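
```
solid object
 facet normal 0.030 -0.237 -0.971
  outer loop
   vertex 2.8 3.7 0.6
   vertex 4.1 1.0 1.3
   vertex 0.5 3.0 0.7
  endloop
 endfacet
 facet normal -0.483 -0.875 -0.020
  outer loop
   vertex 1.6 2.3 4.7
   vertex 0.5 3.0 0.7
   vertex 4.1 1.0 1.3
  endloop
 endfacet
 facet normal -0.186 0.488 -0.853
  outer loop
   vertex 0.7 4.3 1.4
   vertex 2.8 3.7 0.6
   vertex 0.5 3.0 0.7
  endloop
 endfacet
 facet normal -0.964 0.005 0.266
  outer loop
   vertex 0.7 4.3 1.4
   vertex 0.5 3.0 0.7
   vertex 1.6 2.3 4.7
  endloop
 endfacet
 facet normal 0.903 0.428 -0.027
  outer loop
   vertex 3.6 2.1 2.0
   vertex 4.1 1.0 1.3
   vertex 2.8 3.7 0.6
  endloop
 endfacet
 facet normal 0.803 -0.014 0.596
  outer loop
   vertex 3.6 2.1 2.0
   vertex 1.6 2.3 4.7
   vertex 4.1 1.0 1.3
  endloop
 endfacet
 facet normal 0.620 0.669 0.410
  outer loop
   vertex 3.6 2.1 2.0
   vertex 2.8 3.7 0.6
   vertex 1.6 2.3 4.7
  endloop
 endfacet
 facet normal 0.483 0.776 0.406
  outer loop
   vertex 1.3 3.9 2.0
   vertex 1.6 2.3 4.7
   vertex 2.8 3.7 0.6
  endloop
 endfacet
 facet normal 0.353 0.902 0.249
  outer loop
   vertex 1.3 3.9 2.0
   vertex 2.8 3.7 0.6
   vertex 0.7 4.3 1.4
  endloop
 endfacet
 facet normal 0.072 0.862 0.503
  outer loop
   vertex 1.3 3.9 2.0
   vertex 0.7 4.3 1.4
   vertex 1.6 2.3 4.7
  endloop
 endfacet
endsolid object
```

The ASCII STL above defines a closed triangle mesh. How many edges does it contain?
15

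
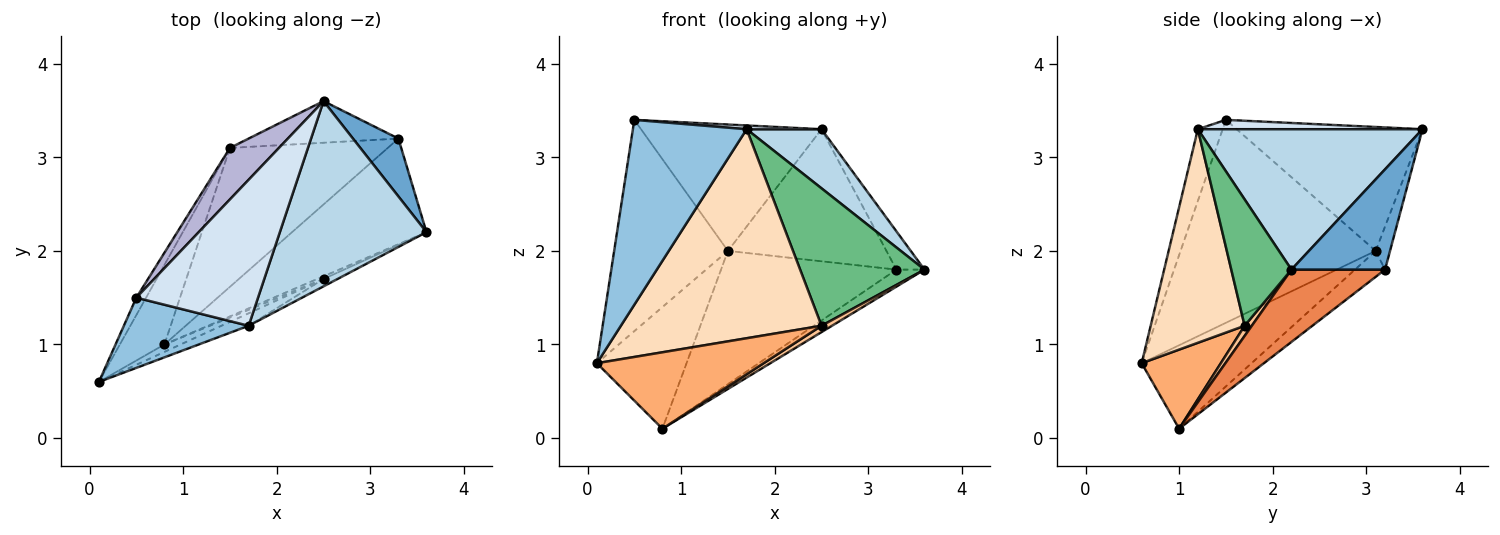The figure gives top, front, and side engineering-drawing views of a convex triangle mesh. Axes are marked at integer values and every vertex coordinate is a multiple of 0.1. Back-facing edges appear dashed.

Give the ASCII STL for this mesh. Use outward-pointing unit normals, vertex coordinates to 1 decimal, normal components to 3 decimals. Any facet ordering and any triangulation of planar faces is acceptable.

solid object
 facet normal 0.879 0.264 0.398
  outer loop
   vertex 3.3 3.2 1.8
   vertex 2.5 3.6 3.3
   vertex 3.6 2.2 1.8
  endloop
 endfacet
 facet normal -0.200 -0.916 0.348
  outer loop
   vertex 1.7 1.2 3.3
   vertex 0.5 1.5 3.4
   vertex 0.1 0.6 0.8
  endloop
 endfacet
 facet normal 0.674 -0.225 0.704
  outer loop
   vertex 1.7 1.2 3.3
   vertex 3.6 2.2 1.8
   vertex 2.5 3.6 3.3
  endloop
 endfacet
 facet normal 0.077 -0.026 0.997
  outer loop
   vertex 1.7 1.2 3.3
   vertex 2.5 3.6 3.3
   vertex 0.5 1.5 3.4
  endloop
 endfacet
 facet normal 0.469 0.141 -0.872
  outer loop
   vertex 0.8 1.0 0.1
   vertex 3.3 3.2 1.8
   vertex 3.6 2.2 1.8
  endloop
 endfacet
 facet normal 0.427 -0.900 -0.087
  outer loop
   vertex 2.5 1.7 1.2
   vertex 0.1 0.6 0.8
   vertex 0.8 1.0 0.1
  endloop
 endfacet
 facet normal 0.533 -0.780 -0.328
  outer loop
   vertex 2.5 1.7 1.2
   vertex 0.8 1.0 0.1
   vertex 3.6 2.2 1.8
  endloop
 endfacet
 facet normal 0.423 -0.904 -0.054
  outer loop
   vertex 2.5 1.7 1.2
   vertex 1.7 1.2 3.3
   vertex 0.1 0.6 0.8
  endloop
 endfacet
 facet normal 0.435 -0.899 -0.048
  outer loop
   vertex 2.5 1.7 1.2
   vertex 3.6 2.2 1.8
   vertex 1.7 1.2 3.3
  endloop
 endfacet
 facet normal -0.086 0.950 -0.299
  outer loop
   vertex 1.5 3.1 2.0
   vertex 2.5 3.6 3.3
   vertex 3.3 3.2 1.8
  endloop
 endfacet
 facet normal -0.118 0.688 -0.717
  outer loop
   vertex 1.5 3.1 2.0
   vertex 3.3 3.2 1.8
   vertex 0.8 1.0 0.1
  endloop
 endfacet
 facet normal -0.716 0.584 -0.382
  outer loop
   vertex 1.5 3.1 2.0
   vertex 0.8 1.0 0.1
   vertex 0.1 0.6 0.8
  endloop
 endfacet
 facet normal -0.863 0.503 -0.041
  outer loop
   vertex 1.5 3.1 2.0
   vertex 0.1 0.6 0.8
   vertex 0.5 1.5 3.4
  endloop
 endfacet
 facet normal -0.690 0.670 0.273
  outer loop
   vertex 1.5 3.1 2.0
   vertex 0.5 1.5 3.4
   vertex 2.5 3.6 3.3
  endloop
 endfacet
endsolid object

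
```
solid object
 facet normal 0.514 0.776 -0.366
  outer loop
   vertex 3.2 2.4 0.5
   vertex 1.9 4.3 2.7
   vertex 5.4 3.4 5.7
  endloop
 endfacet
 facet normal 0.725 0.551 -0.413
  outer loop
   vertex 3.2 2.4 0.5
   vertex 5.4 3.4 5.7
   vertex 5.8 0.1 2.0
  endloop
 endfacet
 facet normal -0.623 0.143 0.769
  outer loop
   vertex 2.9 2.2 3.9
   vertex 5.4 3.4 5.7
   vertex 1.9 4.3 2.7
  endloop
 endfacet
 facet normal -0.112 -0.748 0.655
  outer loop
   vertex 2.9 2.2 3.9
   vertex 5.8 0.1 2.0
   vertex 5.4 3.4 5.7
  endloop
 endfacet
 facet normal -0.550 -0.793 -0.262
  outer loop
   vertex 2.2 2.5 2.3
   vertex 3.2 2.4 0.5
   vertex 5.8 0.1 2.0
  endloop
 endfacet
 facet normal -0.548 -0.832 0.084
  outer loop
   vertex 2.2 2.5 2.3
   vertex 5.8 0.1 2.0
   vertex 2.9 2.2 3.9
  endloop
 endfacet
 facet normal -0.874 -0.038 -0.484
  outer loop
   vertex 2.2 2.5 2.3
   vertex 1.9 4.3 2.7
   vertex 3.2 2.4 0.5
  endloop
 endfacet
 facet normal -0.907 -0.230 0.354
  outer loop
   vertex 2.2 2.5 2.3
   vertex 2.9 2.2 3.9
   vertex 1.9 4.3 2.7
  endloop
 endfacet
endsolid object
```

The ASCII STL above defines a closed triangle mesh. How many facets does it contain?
8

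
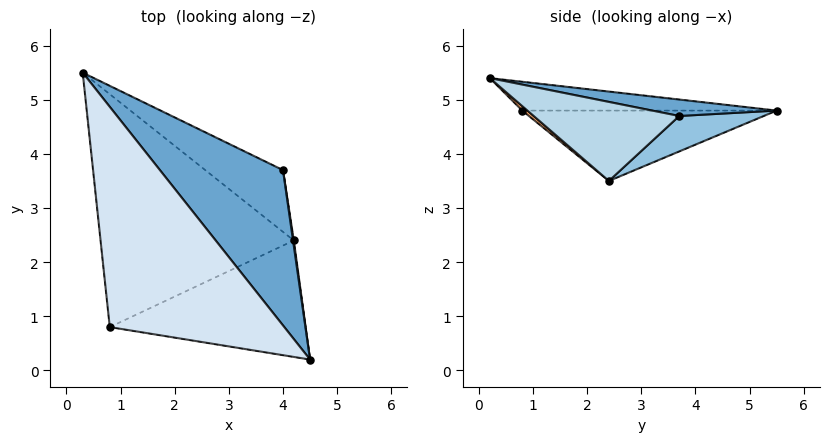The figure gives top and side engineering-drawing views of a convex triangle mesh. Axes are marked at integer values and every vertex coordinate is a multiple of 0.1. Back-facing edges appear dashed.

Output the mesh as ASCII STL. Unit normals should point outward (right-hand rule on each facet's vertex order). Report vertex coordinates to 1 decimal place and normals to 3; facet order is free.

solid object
 facet normal 0.129 0.212 0.969
  outer loop
   vertex 4.0 3.7 4.7
   vertex 0.3 5.5 4.8
   vertex 4.5 0.2 5.4
  endloop
 endfacet
 facet normal 0.308 0.670 -0.675
  outer loop
   vertex 4.0 3.7 4.7
   vertex 4.2 2.4 3.5
   vertex 0.3 5.5 4.8
  endloop
 endfacet
 facet normal 0.990 0.143 0.010
  outer loop
   vertex 4.0 3.7 4.7
   vertex 4.5 0.2 5.4
   vertex 4.2 2.4 3.5
  endloop
 endfacet
 facet normal -0.163 -0.017 0.987
  outer loop
   vertex 0.8 0.8 4.8
   vertex 4.5 0.2 5.4
   vertex 0.3 5.5 4.8
  endloop
 endfacet
 facet normal -0.342 -0.036 -0.939
  outer loop
   vertex 0.8 0.8 4.8
   vertex 0.3 5.5 4.8
   vertex 4.2 2.4 3.5
  endloop
 endfacet
 facet normal 0.017 -0.652 -0.758
  outer loop
   vertex 0.8 0.8 4.8
   vertex 4.2 2.4 3.5
   vertex 4.5 0.2 5.4
  endloop
 endfacet
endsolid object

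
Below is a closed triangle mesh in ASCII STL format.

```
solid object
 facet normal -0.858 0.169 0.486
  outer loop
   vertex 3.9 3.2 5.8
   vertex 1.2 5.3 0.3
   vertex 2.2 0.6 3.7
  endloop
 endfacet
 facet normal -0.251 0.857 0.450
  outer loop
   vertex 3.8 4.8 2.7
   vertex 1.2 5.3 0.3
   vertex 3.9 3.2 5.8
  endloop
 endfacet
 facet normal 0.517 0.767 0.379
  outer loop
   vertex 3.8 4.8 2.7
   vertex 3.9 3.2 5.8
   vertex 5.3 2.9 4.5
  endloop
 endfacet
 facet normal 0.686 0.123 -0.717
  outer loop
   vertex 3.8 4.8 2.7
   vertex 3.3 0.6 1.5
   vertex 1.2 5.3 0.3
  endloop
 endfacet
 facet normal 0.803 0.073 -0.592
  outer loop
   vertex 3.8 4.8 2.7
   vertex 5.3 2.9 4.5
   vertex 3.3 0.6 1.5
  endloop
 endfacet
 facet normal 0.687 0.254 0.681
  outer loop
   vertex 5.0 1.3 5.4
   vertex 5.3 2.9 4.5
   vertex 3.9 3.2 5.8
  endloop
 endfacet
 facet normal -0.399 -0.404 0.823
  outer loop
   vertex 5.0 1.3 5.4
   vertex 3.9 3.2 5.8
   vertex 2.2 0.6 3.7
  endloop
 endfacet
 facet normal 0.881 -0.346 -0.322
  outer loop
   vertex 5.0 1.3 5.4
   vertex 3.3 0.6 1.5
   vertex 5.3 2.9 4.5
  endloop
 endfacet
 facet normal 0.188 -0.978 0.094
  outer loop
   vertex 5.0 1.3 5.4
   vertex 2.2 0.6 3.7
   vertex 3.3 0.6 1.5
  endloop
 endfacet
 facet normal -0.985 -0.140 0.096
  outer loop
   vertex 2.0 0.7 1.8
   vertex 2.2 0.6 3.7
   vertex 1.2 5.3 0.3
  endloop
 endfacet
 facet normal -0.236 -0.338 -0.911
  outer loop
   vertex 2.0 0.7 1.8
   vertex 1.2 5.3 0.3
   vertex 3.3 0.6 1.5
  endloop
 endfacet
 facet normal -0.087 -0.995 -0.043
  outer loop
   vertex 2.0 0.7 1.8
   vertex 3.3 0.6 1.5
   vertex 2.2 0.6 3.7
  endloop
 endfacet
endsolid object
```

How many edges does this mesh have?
18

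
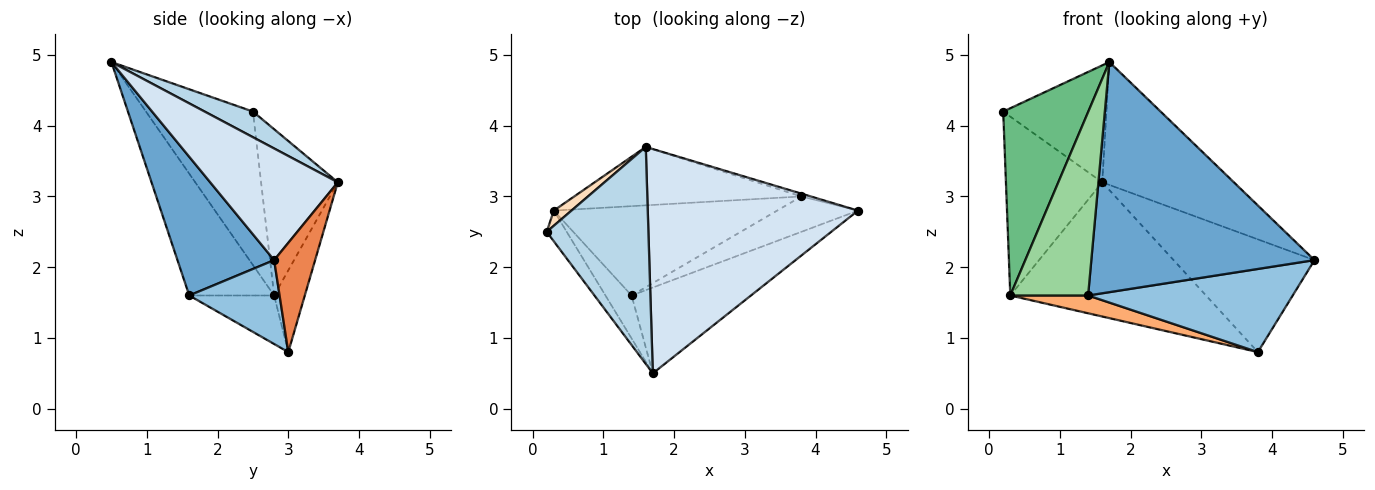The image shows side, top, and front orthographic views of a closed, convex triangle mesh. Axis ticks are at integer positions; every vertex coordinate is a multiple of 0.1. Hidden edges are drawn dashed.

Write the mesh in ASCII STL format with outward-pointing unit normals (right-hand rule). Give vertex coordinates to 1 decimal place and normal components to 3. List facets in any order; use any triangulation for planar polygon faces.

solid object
 facet normal 0.376 -0.868 -0.324
  outer loop
   vertex 1.4 1.6 1.6
   vertex 4.6 2.8 2.1
   vertex 1.7 0.5 4.9
  endloop
 endfacet
 facet normal 0.376 -0.852 -0.363
  outer loop
   vertex 1.4 1.6 1.6
   vertex 3.8 3.0 0.8
   vertex 4.6 2.8 2.1
  endloop
 endfacet
 facet normal 0.217 0.463 0.859
  outer loop
   vertex 1.6 3.7 3.2
   vertex 0.2 2.5 4.2
   vertex 1.7 0.5 4.9
  endloop
 endfacet
 facet normal 0.422 0.436 0.795
  outer loop
   vertex 1.6 3.7 3.2
   vertex 1.7 0.5 4.9
   vertex 4.6 2.8 2.1
  endloop
 endfacet
 facet normal 0.279 0.960 -0.024
  outer loop
   vertex 1.6 3.7 3.2
   vertex 4.6 2.8 2.1
   vertex 3.8 3.0 0.8
  endloop
 endfacet
 facet normal -0.208 -0.191 -0.959
  outer loop
   vertex 0.3 2.8 1.6
   vertex 3.8 3.0 0.8
   vertex 1.4 1.6 1.6
  endloop
 endfacet
 facet normal -0.142 0.908 -0.395
  outer loop
   vertex 0.3 2.8 1.6
   vertex 1.6 3.7 3.2
   vertex 3.8 3.0 0.8
  endloop
 endfacet
 facet normal -0.622 0.780 0.066
  outer loop
   vertex 0.3 2.8 1.6
   vertex 0.2 2.5 4.2
   vertex 1.6 3.7 3.2
  endloop
 endfacet
 facet normal -0.779 -0.619 -0.101
  outer loop
   vertex 0.3 2.8 1.6
   vertex 1.7 0.5 4.9
   vertex 0.2 2.5 4.2
  endloop
 endfacet
 facet normal -0.728 -0.667 -0.156
  outer loop
   vertex 0.3 2.8 1.6
   vertex 1.4 1.6 1.6
   vertex 1.7 0.5 4.9
  endloop
 endfacet
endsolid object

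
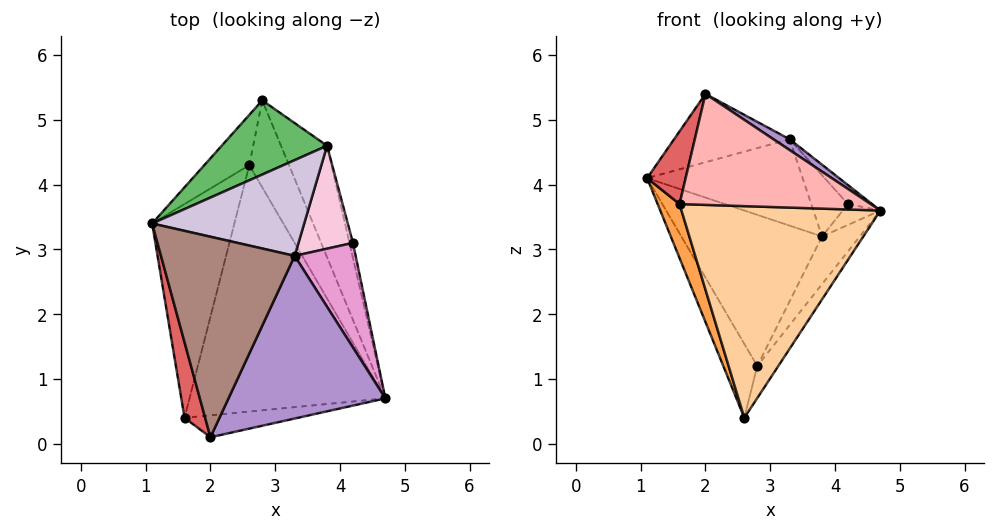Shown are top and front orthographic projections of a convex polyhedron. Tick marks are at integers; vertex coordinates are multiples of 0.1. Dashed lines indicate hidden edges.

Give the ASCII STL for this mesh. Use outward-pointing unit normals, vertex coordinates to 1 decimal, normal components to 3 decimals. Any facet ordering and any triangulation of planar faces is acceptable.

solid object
 facet normal -0.883 0.388 -0.264
  outer loop
   vertex 2.6 4.3 0.4
   vertex 1.1 3.4 4.1
   vertex 2.8 5.3 1.2
  endloop
 endfacet
 facet normal 0.896 0.153 -0.416
  outer loop
   vertex 2.6 4.3 0.4
   vertex 2.8 5.3 1.2
   vertex 4.7 0.7 3.6
  endloop
 endfacet
 facet normal -0.913 -0.100 -0.395
  outer loop
   vertex 1.6 0.4 3.7
   vertex 1.1 3.4 4.1
   vertex 2.6 4.3 0.4
  endloop
 endfacet
 facet normal 0.039 -0.651 -0.758
  outer loop
   vertex 1.6 0.4 3.7
   vertex 2.6 4.3 0.4
   vertex 4.7 0.7 3.6
  endloop
 endfacet
 facet normal -0.245 0.871 0.427
  outer loop
   vertex 3.8 4.6 3.2
   vertex 2.8 5.3 1.2
   vertex 1.1 3.4 4.1
  endloop
 endfacet
 facet normal 0.904 0.168 -0.393
  outer loop
   vertex 3.8 4.6 3.2
   vertex 4.7 0.7 3.6
   vertex 2.8 5.3 1.2
  endloop
 endfacet
 facet normal -0.963 -0.186 0.194
  outer loop
   vertex 2.0 0.1 5.4
   vertex 1.1 3.4 4.1
   vertex 1.6 0.4 3.7
  endloop
 endfacet
 facet normal 0.088 -0.977 -0.193
  outer loop
   vertex 2.0 0.1 5.4
   vertex 1.6 0.4 3.7
   vertex 4.7 0.7 3.6
  endloop
 endfacet
 facet normal 0.562 -0.055 0.825
  outer loop
   vertex 3.3 2.9 4.7
   vertex 2.0 0.1 5.4
   vertex 4.7 0.7 3.6
  endloop
 endfacet
 facet normal -0.050 0.669 0.742
  outer loop
   vertex 3.3 2.9 4.7
   vertex 3.8 4.6 3.2
   vertex 1.1 3.4 4.1
  endloop
 endfacet
 facet normal -0.182 0.317 0.931
  outer loop
   vertex 3.3 2.9 4.7
   vertex 1.1 3.4 4.1
   vertex 2.0 0.1 5.4
  endloop
 endfacet
 facet normal 0.967 0.208 -0.150
  outer loop
   vertex 4.2 3.1 3.7
   vertex 4.7 0.7 3.6
   vertex 3.8 4.6 3.2
  endloop
 endfacet
 facet normal 0.725 0.123 0.677
  outer loop
   vertex 4.2 3.1 3.7
   vertex 3.3 2.9 4.7
   vertex 4.7 0.7 3.6
  endloop
 endfacet
 facet normal 0.644 0.391 0.658
  outer loop
   vertex 4.2 3.1 3.7
   vertex 3.8 4.6 3.2
   vertex 3.3 2.9 4.7
  endloop
 endfacet
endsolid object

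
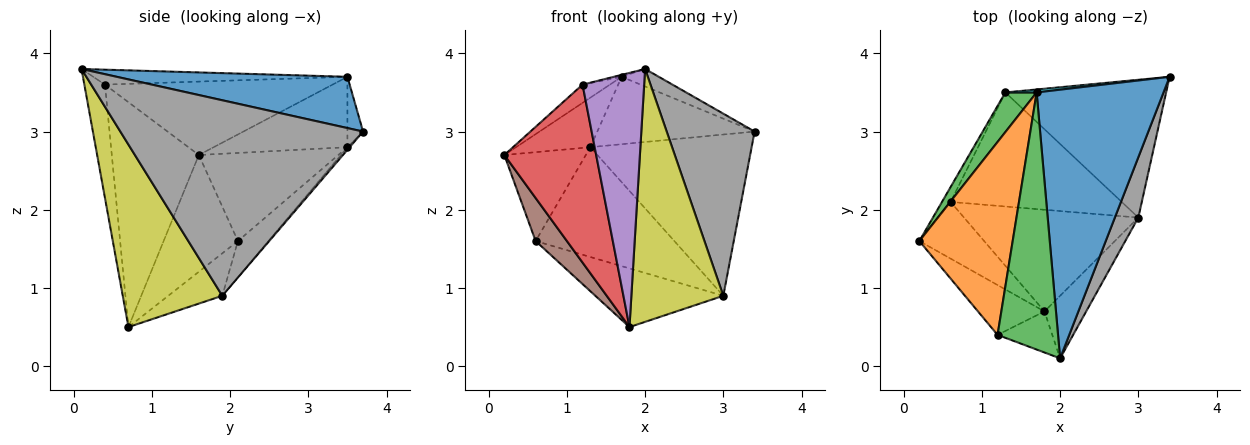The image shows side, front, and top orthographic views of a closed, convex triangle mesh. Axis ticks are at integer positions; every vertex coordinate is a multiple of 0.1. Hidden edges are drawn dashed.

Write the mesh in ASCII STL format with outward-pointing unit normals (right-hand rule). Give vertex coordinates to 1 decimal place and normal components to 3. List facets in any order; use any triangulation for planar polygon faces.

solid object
 facet normal 0.374 0.060 0.925
  outer loop
   vertex 1.7 3.5 3.7
   vertex 2.0 0.1 3.8
   vertex 3.4 3.7 3.0
  endloop
 endfacet
 facet normal -0.616 0.074 0.784
  outer loop
   vertex 1.2 0.4 3.6
   vertex 1.7 3.5 3.7
   vertex 0.2 1.6 2.7
  endloop
 endfacet
 facet normal -0.240 0.007 0.971
  outer loop
   vertex 1.2 0.4 3.6
   vertex 2.0 0.1 3.8
   vertex 1.7 3.5 3.7
  endloop
 endfacet
 facet normal -0.674 -0.711 -0.199
  outer loop
   vertex 1.2 0.4 3.6
   vertex 0.2 1.6 2.7
   vertex 1.8 0.7 0.5
  endloop
 endfacet
 facet normal -0.314 -0.937 -0.151
  outer loop
   vertex 1.2 0.4 3.6
   vertex 1.8 0.7 0.5
   vertex 2.0 0.1 3.8
  endloop
 endfacet
 facet normal -0.821 -0.345 -0.455
  outer loop
   vertex 0.6 2.1 1.6
   vertex 1.8 0.7 0.5
   vertex 0.2 1.6 2.7
  endloop
 endfacet
 facet normal -0.206 0.489 -0.848
  outer loop
   vertex 3.0 1.9 0.9
   vertex 1.8 0.7 0.5
   vertex 0.6 2.1 1.6
  endloop
 endfacet
 facet normal 0.934 -0.338 0.112
  outer loop
   vertex 3.0 1.9 0.9
   vertex 3.4 3.7 3.0
   vertex 2.0 0.1 3.8
  endloop
 endfacet
 facet normal 0.724 -0.669 -0.166
  outer loop
   vertex 3.0 1.9 0.9
   vertex 2.0 0.1 3.8
   vertex 1.8 0.7 0.5
  endloop
 endfacet
 facet normal -0.099 0.994 0.044
  outer loop
   vertex 1.3 3.5 2.8
   vertex 1.7 3.5 3.7
   vertex 3.4 3.7 3.0
  endloop
 endfacet
 facet normal -0.011 0.760 -0.650
  outer loop
   vertex 1.3 3.5 2.8
   vertex 3.4 3.7 3.0
   vertex 3.0 1.9 0.9
  endloop
 endfacet
 facet normal -0.151 0.686 -0.712
  outer loop
   vertex 1.3 3.5 2.8
   vertex 3.0 1.9 0.9
   vertex 0.6 2.1 1.6
  endloop
 endfacet
 facet normal -0.815 0.453 0.362
  outer loop
   vertex 1.3 3.5 2.8
   vertex 0.2 1.6 2.7
   vertex 1.7 3.5 3.7
  endloop
 endfacet
 facet normal -0.860 0.503 -0.084
  outer loop
   vertex 1.3 3.5 2.8
   vertex 0.6 2.1 1.6
   vertex 0.2 1.6 2.7
  endloop
 endfacet
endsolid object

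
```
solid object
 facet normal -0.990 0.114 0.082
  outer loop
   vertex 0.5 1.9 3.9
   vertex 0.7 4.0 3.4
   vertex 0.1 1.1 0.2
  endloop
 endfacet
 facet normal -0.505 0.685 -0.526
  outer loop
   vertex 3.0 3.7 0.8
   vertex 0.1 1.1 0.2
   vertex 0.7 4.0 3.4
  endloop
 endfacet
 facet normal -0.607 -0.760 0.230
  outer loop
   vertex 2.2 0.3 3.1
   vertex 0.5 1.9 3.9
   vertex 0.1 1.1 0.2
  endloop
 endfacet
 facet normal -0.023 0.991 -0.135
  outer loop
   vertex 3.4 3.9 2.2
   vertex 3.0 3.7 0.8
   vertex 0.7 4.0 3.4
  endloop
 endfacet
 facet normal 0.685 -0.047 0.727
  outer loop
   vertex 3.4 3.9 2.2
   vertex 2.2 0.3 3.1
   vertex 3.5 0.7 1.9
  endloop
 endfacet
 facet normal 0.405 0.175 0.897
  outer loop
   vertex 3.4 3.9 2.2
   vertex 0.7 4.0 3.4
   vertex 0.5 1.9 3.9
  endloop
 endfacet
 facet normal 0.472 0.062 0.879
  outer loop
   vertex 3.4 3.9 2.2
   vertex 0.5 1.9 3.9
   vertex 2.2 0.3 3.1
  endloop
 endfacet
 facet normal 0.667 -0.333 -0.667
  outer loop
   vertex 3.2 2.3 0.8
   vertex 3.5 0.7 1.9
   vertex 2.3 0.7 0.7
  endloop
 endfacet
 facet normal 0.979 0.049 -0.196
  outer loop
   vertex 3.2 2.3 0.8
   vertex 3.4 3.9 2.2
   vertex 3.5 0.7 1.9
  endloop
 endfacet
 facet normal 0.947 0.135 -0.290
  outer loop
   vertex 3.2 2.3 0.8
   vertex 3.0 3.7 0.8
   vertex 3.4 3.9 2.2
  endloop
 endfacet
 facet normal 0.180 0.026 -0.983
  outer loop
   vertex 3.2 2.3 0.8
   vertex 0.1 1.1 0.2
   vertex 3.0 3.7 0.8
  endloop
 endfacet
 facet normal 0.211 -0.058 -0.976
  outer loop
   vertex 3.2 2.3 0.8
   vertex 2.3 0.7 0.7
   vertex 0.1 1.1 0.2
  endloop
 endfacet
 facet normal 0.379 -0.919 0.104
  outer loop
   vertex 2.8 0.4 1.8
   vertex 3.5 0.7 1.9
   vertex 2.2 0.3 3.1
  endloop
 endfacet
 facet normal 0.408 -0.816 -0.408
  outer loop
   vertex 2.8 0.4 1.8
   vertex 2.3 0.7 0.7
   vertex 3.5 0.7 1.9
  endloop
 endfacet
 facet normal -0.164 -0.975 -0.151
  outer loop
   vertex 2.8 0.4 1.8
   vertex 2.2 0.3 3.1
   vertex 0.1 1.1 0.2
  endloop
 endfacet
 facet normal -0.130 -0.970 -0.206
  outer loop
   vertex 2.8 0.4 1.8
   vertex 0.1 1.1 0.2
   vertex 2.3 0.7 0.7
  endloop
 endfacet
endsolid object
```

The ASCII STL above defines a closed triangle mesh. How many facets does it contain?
16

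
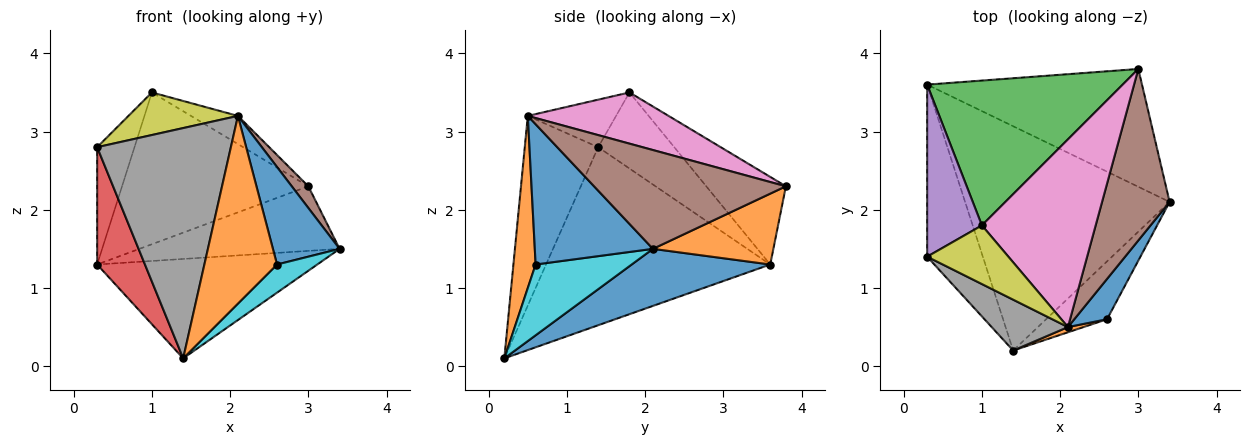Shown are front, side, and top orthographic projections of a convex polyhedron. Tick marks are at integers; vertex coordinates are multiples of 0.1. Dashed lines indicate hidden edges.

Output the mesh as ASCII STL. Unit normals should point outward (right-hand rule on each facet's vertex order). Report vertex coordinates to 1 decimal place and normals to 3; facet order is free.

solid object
 facet normal 0.247 0.393 -0.886
  outer loop
   vertex 1.4 0.2 0.1
   vertex 0.3 3.6 1.3
   vertex 3.4 2.1 1.5
  endloop
 endfacet
 facet normal 0.278 0.462 -0.842
  outer loop
   vertex 3.0 3.8 2.3
   vertex 3.4 2.1 1.5
   vertex 0.3 3.6 1.3
  endloop
 endfacet
 facet normal -0.295 0.691 0.660
  outer loop
   vertex 3.0 3.8 2.3
   vertex 0.3 3.6 1.3
   vertex 1.0 1.8 3.5
  endloop
 endfacet
 facet normal -0.935 -0.199 -0.292
  outer loop
   vertex 0.3 1.4 2.8
   vertex 0.3 3.6 1.3
   vertex 1.4 0.2 0.1
  endloop
 endfacet
 facet normal -0.754 0.370 0.543
  outer loop
   vertex 0.3 1.4 2.8
   vertex 1.0 1.8 3.5
   vertex 0.3 3.6 1.3
  endloop
 endfacet
 facet normal 0.824 -0.071 0.563
  outer loop
   vertex 2.1 0.5 3.2
   vertex 3.4 2.1 1.5
   vertex 3.0 3.8 2.3
  endloop
 endfacet
 facet normal 0.407 0.136 0.904
  outer loop
   vertex 2.1 0.5 3.2
   vertex 3.0 3.8 2.3
   vertex 1.0 1.8 3.5
  endloop
 endfacet
 facet normal -0.473 -0.861 0.190
  outer loop
   vertex 2.1 0.5 3.2
   vertex 0.3 1.4 2.8
   vertex 1.4 0.2 0.1
  endloop
 endfacet
 facet normal -0.428 -0.531 0.731
  outer loop
   vertex 2.1 0.5 3.2
   vertex 1.0 1.8 3.5
   vertex 0.3 1.4 2.8
  endloop
 endfacet
 facet normal 0.723 -0.302 -0.622
  outer loop
   vertex 2.6 0.6 1.3
   vertex 1.4 0.2 0.1
   vertex 3.4 2.1 1.5
  endloop
 endfacet
 facet normal 0.853 -0.482 0.199
  outer loop
   vertex 2.6 0.6 1.3
   vertex 3.4 2.1 1.5
   vertex 2.1 0.5 3.2
  endloop
 endfacet
 facet normal 0.292 -0.956 0.027
  outer loop
   vertex 2.6 0.6 1.3
   vertex 2.1 0.5 3.2
   vertex 1.4 0.2 0.1
  endloop
 endfacet
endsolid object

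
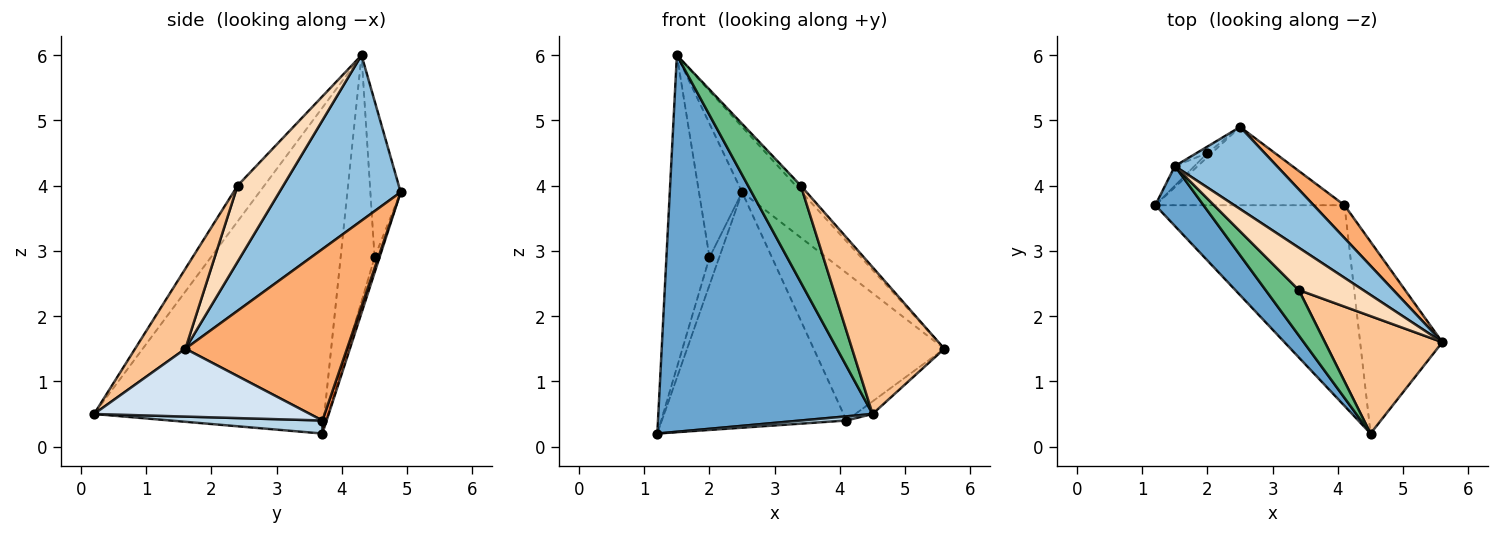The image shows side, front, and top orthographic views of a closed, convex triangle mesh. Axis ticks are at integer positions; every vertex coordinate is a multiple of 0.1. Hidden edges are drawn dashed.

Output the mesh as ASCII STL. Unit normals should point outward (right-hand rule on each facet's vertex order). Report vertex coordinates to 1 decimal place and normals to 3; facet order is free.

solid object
 facet normal -0.728 -0.677 0.108
  outer loop
   vertex 1.5 4.3 6.0
   vertex 1.2 3.7 0.2
   vertex 4.5 0.2 0.5
  endloop
 endfacet
 facet normal 0.785 0.386 0.484
  outer loop
   vertex 2.5 4.9 3.9
   vertex 1.5 4.3 6.0
   vertex 5.6 1.6 1.5
  endloop
 endfacet
 facet normal 0.069 -0.021 -0.997
  outer loop
   vertex 4.1 3.7 0.4
   vertex 4.5 0.2 0.5
   vertex 1.2 3.7 0.2
  endloop
 endfacet
 facet normal 0.636 0.051 -0.770
  outer loop
   vertex 4.1 3.7 0.4
   vertex 5.6 1.6 1.5
   vertex 4.5 0.2 0.5
  endloop
 endfacet
 facet normal 0.022 0.949 -0.315
  outer loop
   vertex 4.1 3.7 0.4
   vertex 1.2 3.7 0.2
   vertex 2.5 4.9 3.9
  endloop
 endfacet
 facet normal 0.770 0.623 0.139
  outer loop
   vertex 4.1 3.7 0.4
   vertex 2.5 4.9 3.9
   vertex 5.6 1.6 1.5
  endloop
 endfacet
 facet normal 0.392 -0.718 0.575
  outer loop
   vertex 3.4 2.4 4.0
   vertex 4.5 0.2 0.5
   vertex 5.6 1.6 1.5
  endloop
 endfacet
 facet normal 0.761 0.085 0.643
  outer loop
   vertex 3.4 2.4 4.0
   vertex 5.6 1.6 1.5
   vertex 1.5 4.3 6.0
  endloop
 endfacet
 facet normal -0.416 -0.823 0.387
  outer loop
   vertex 3.4 2.4 4.0
   vertex 1.5 4.3 6.0
   vertex 4.5 0.2 0.5
  endloop
 endfacet
 facet normal -0.618 0.784 -0.049
  outer loop
   vertex 2.0 4.5 2.9
   vertex 1.2 3.7 0.2
   vertex 1.5 4.3 6.0
  endloop
 endfacet
 facet normal -0.450 0.884 -0.129
  outer loop
   vertex 2.0 4.5 2.9
   vertex 2.5 4.9 3.9
   vertex 1.2 3.7 0.2
  endloop
 endfacet
 facet normal -0.574 0.818 -0.040
  outer loop
   vertex 2.0 4.5 2.9
   vertex 1.5 4.3 6.0
   vertex 2.5 4.9 3.9
  endloop
 endfacet
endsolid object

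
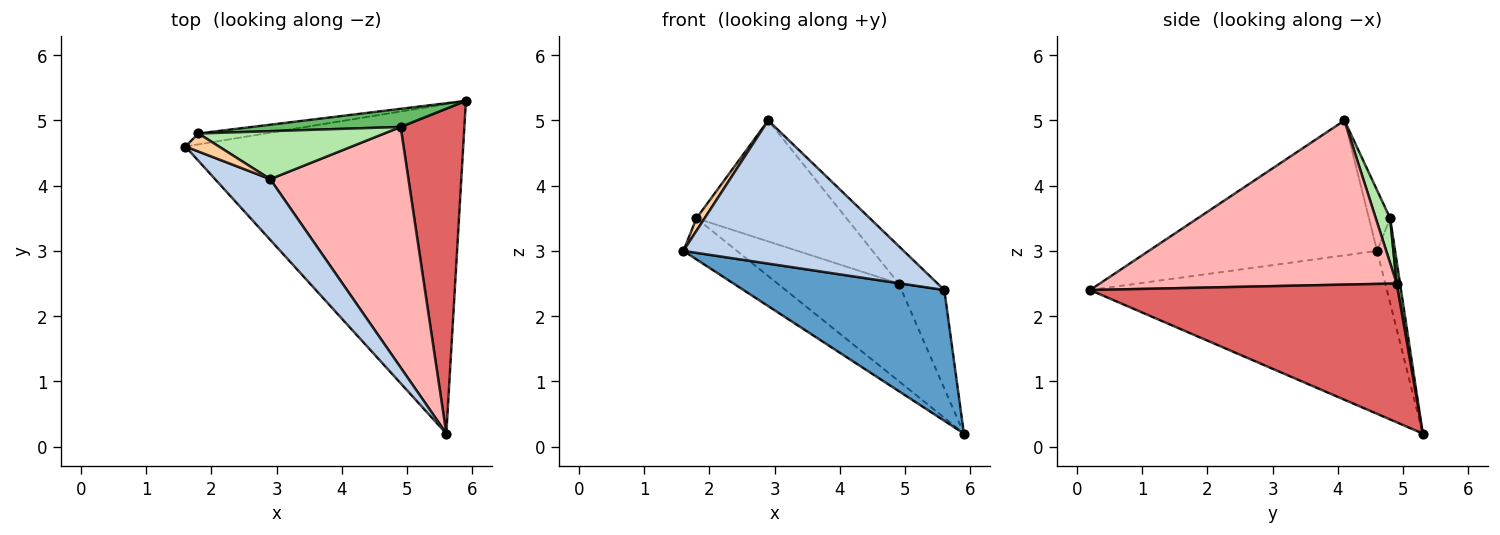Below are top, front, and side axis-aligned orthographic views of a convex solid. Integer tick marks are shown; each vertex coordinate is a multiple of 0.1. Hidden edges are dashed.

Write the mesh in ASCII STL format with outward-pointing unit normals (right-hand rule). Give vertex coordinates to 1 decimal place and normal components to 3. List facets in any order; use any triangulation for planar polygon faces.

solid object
 facet normal -0.479 -0.324 -0.816
  outer loop
   vertex 5.6 0.2 2.4
   vertex 1.6 4.6 3.0
   vertex 5.9 5.3 0.2
  endloop
 endfacet
 facet normal -0.690 -0.666 0.282
  outer loop
   vertex 2.9 4.1 5.0
   vertex 1.6 4.6 3.0
   vertex 5.6 0.2 2.4
  endloop
 endfacet
 facet normal -0.309 0.919 -0.244
  outer loop
   vertex 1.8 4.8 3.5
   vertex 5.9 5.3 0.2
   vertex 1.6 4.6 3.0
  endloop
 endfacet
 facet normal -0.829 -0.319 0.459
  outer loop
   vertex 1.8 4.8 3.5
   vertex 1.6 4.6 3.0
   vertex 2.9 4.1 5.0
  endloop
 endfacet
 facet normal 0.027 0.983 0.183
  outer loop
   vertex 4.9 4.9 2.5
   vertex 5.9 5.3 0.2
   vertex 1.8 4.8 3.5
  endloop
 endfacet
 facet normal 0.089 0.926 0.367
  outer loop
   vertex 4.9 4.9 2.5
   vertex 1.8 4.8 3.5
   vertex 2.9 4.1 5.0
  endloop
 endfacet
 facet normal 0.902 0.125 0.414
  outer loop
   vertex 4.9 4.9 2.5
   vertex 5.6 0.2 2.4
   vertex 5.9 5.3 0.2
  endloop
 endfacet
 facet normal 0.761 0.100 0.641
  outer loop
   vertex 4.9 4.9 2.5
   vertex 2.9 4.1 5.0
   vertex 5.6 0.2 2.4
  endloop
 endfacet
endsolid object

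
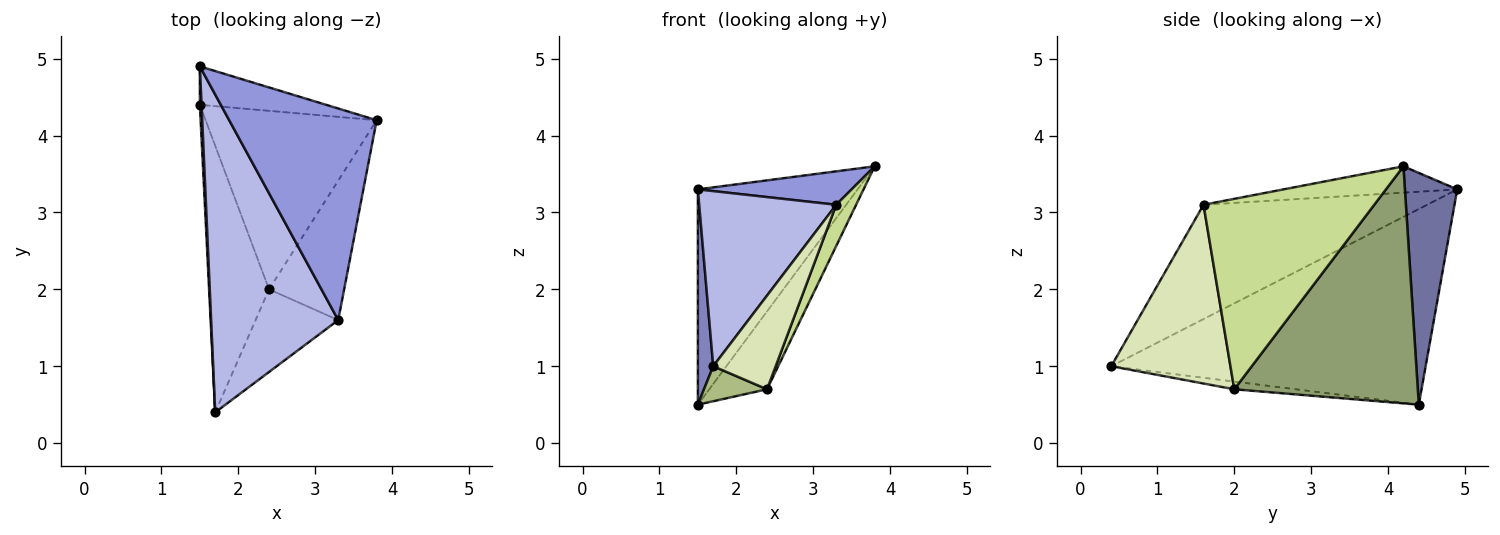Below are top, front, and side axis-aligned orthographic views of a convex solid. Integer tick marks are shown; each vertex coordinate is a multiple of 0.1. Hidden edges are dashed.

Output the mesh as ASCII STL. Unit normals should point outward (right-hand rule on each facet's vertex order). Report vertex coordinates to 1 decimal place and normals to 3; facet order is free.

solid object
 facet normal 0.307 0.937 -0.167
  outer loop
   vertex 1.5 4.4 0.5
   vertex 1.5 4.9 3.3
   vertex 3.8 4.2 3.6
  endloop
 endfacet
 facet normal -0.999 -0.049 0.009
  outer loop
   vertex 1.5 4.4 0.5
   vertex 1.7 0.4 1.0
   vertex 1.5 4.9 3.3
  endloop
 endfacet
 facet normal -0.174 -0.154 0.973
  outer loop
   vertex 3.3 1.6 3.1
   vertex 3.8 4.2 3.6
   vertex 1.5 4.9 3.3
  endloop
 endfacet
 facet normal -0.619 -0.379 0.688
  outer loop
   vertex 3.3 1.6 3.1
   vertex 1.5 4.9 3.3
   vertex 1.7 0.4 1.0
  endloop
 endfacet
 facet normal 0.786 0.247 -0.567
  outer loop
   vertex 2.4 2.0 0.7
   vertex 1.5 4.4 0.5
   vertex 3.8 4.2 3.6
  endloop
 endfacet
 facet normal -0.126 -0.129 -0.984
  outer loop
   vertex 2.4 2.0 0.7
   vertex 1.7 0.4 1.0
   vertex 1.5 4.4 0.5
  endloop
 endfacet
 facet normal 0.925 -0.108 -0.365
  outer loop
   vertex 2.4 2.0 0.7
   vertex 3.8 4.2 3.6
   vertex 3.3 1.6 3.1
  endloop
 endfacet
 facet normal 0.820 -0.430 -0.379
  outer loop
   vertex 2.4 2.0 0.7
   vertex 3.3 1.6 3.1
   vertex 1.7 0.4 1.0
  endloop
 endfacet
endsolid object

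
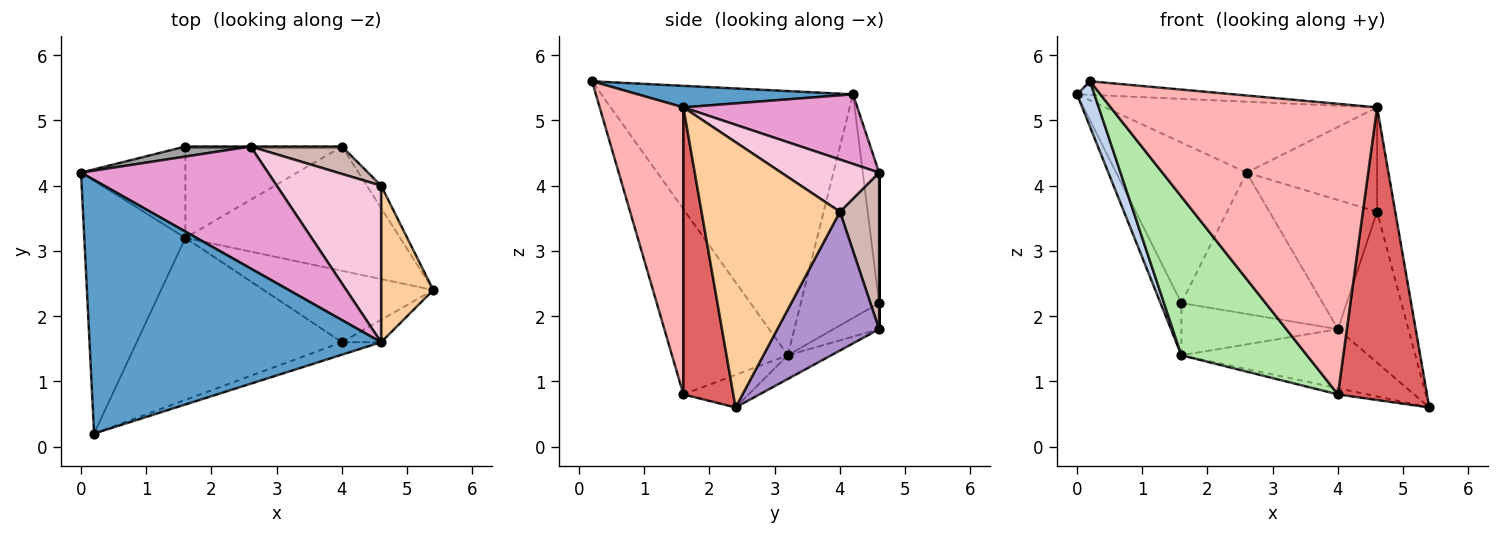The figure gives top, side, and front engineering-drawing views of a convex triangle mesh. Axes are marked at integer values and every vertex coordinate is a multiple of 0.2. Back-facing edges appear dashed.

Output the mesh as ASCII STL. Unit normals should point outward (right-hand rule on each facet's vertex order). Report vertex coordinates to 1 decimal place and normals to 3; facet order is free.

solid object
 facet normal 0.074 0.053 0.996
  outer loop
   vertex 4.6 1.6 5.2
   vertex 0.0 4.2 5.4
   vertex 0.2 0.2 5.6
  endloop
 endfacet
 facet normal -0.932 -0.064 -0.357
  outer loop
   vertex 1.6 3.2 1.4
   vertex 0.2 0.2 5.6
   vertex 0.0 4.2 5.4
  endloop
 endfacet
 facet normal -0.881 0.235 -0.411
  outer loop
   vertex 1.6 3.2 1.4
   vertex 0.0 4.2 5.4
   vertex 1.6 4.6 2.2
  endloop
 endfacet
 facet normal 0.973 0.128 0.191
  outer loop
   vertex 4.6 4.0 3.6
   vertex 4.6 1.6 5.2
   vertex 5.4 2.4 0.6
  endloop
 endfacet
 facet normal -0.188 0.085 -0.978
  outer loop
   vertex 4.0 1.6 0.8
   vertex 1.6 3.2 1.4
   vertex 5.4 2.4 0.6
  endloop
 endfacet
 facet normal -0.542 -0.588 -0.601
  outer loop
   vertex 4.0 1.6 0.8
   vertex 0.2 0.2 5.6
   vertex 1.6 3.2 1.4
  endloop
 endfacet
 facet normal 0.488 -0.870 -0.067
  outer loop
   vertex 4.0 1.6 0.8
   vertex 5.4 2.4 0.6
   vertex 4.6 1.6 5.2
  endloop
 endfacet
 facet normal 0.300 -0.953 -0.041
  outer loop
   vertex 4.0 1.6 0.8
   vertex 4.6 1.6 5.2
   vertex 0.2 0.2 5.6
  endloop
 endfacet
 facet normal 0.819 0.567 -0.084
  outer loop
   vertex 4.0 4.6 1.8
   vertex 4.6 4.0 3.6
   vertex 5.4 2.4 0.6
  endloop
 endfacet
 facet normal -0.099 0.427 -0.899
  outer loop
   vertex 4.0 4.6 1.8
   vertex 5.4 2.4 0.6
   vertex 1.6 3.2 1.4
  endloop
 endfacet
 facet normal -0.143 0.491 -0.859
  outer loop
   vertex 4.0 4.6 1.8
   vertex 1.6 3.2 1.4
   vertex 1.6 4.6 2.2
  endloop
 endfacet
 facet normal 0.335 0.922 0.196
  outer loop
   vertex 2.6 4.6 4.2
   vertex 4.6 4.0 3.6
   vertex 4.0 4.6 1.8
  endloop
 endfacet
 facet normal 0.306 0.478 0.823
  outer loop
   vertex 2.6 4.6 4.2
   vertex 0.0 4.2 5.4
   vertex 4.6 1.6 5.2
  endloop
 endfacet
 facet normal 0.384 0.512 0.768
  outer loop
   vertex 2.6 4.6 4.2
   vertex 4.6 1.6 5.2
   vertex 4.6 4.0 3.6
  endloop
 endfacet
 facet normal -0.124 0.990 0.062
  outer loop
   vertex 2.6 4.6 4.2
   vertex 1.6 4.6 2.2
   vertex 0.0 4.2 5.4
  endloop
 endfacet
 facet normal 0.000 1.000 0.000
  outer loop
   vertex 2.6 4.6 4.2
   vertex 4.0 4.6 1.8
   vertex 1.6 4.6 2.2
  endloop
 endfacet
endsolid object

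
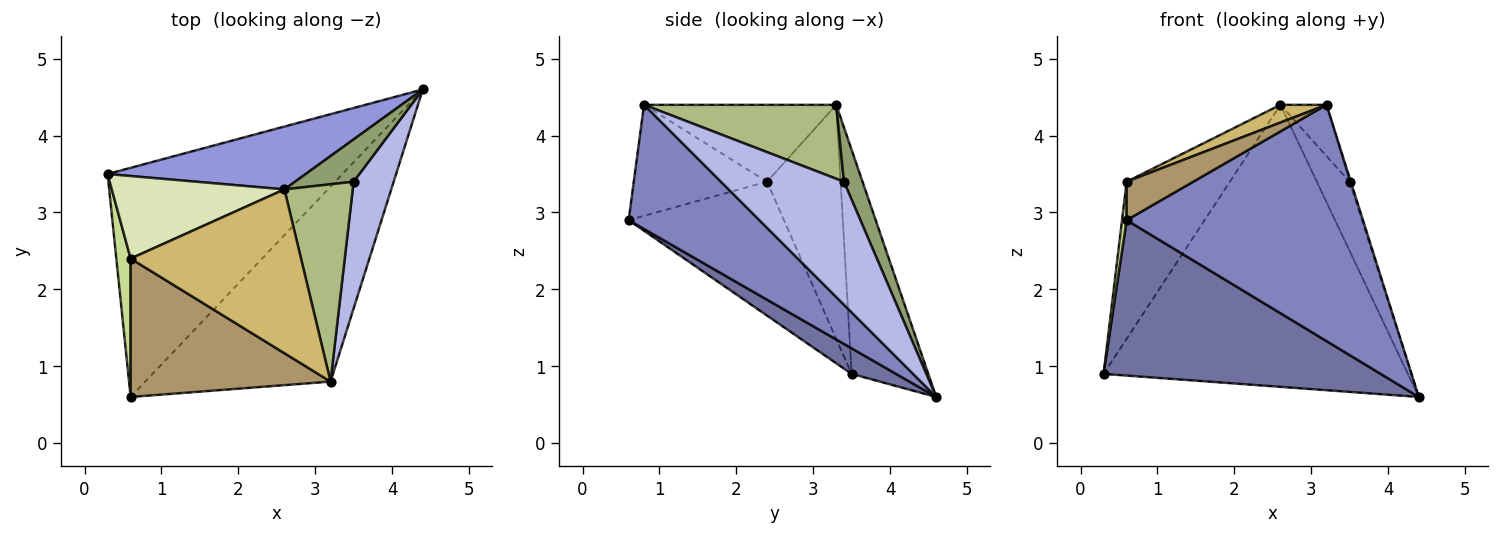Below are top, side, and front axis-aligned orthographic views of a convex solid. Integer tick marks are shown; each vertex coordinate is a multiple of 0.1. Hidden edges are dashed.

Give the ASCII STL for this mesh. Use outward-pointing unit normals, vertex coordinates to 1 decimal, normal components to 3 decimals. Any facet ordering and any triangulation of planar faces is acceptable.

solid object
 facet normal 0.090 -0.559 -0.824
  outer loop
   vertex 0.6 0.6 2.9
   vertex 0.3 3.5 0.9
   vertex 4.4 4.6 0.6
  endloop
 endfacet
 facet normal 0.392 -0.709 -0.585
  outer loop
   vertex 0.6 0.6 2.9
   vertex 4.4 4.6 0.6
   vertex 3.2 0.8 4.4
  endloop
 endfacet
 facet normal -0.239 0.948 0.211
  outer loop
   vertex 2.6 3.3 4.4
   vertex 4.4 4.6 0.6
   vertex 0.3 3.5 0.9
  endloop
 endfacet
 facet normal 0.951 0.009 0.310
  outer loop
   vertex 3.5 3.4 3.4
   vertex 3.2 0.8 4.4
   vertex 4.4 4.6 0.6
  endloop
 endfacet
 facet normal 0.436 0.768 0.469
  outer loop
   vertex 3.5 3.4 3.4
   vertex 4.4 4.6 0.6
   vertex 2.6 3.3 4.4
  endloop
 endfacet
 facet normal 0.723 0.174 0.668
  outer loop
   vertex 3.5 3.4 3.4
   vertex 2.6 3.3 4.4
   vertex 3.2 0.8 4.4
  endloop
 endfacet
 facet normal -0.994 -0.030 0.106
  outer loop
   vertex 0.6 2.4 3.4
   vertex 0.3 3.5 0.9
   vertex 0.6 0.6 2.9
  endloop
 endfacet
 facet normal -0.534 0.749 0.393
  outer loop
   vertex 0.6 2.4 3.4
   vertex 2.6 3.3 4.4
   vertex 0.3 3.5 0.9
  endloop
 endfacet
 facet normal -0.472 -0.236 0.849
  outer loop
   vertex 0.6 2.4 3.4
   vertex 0.6 0.6 2.9
   vertex 3.2 0.8 4.4
  endloop
 endfacet
 facet normal -0.409 -0.098 0.907
  outer loop
   vertex 0.6 2.4 3.4
   vertex 3.2 0.8 4.4
   vertex 2.6 3.3 4.4
  endloop
 endfacet
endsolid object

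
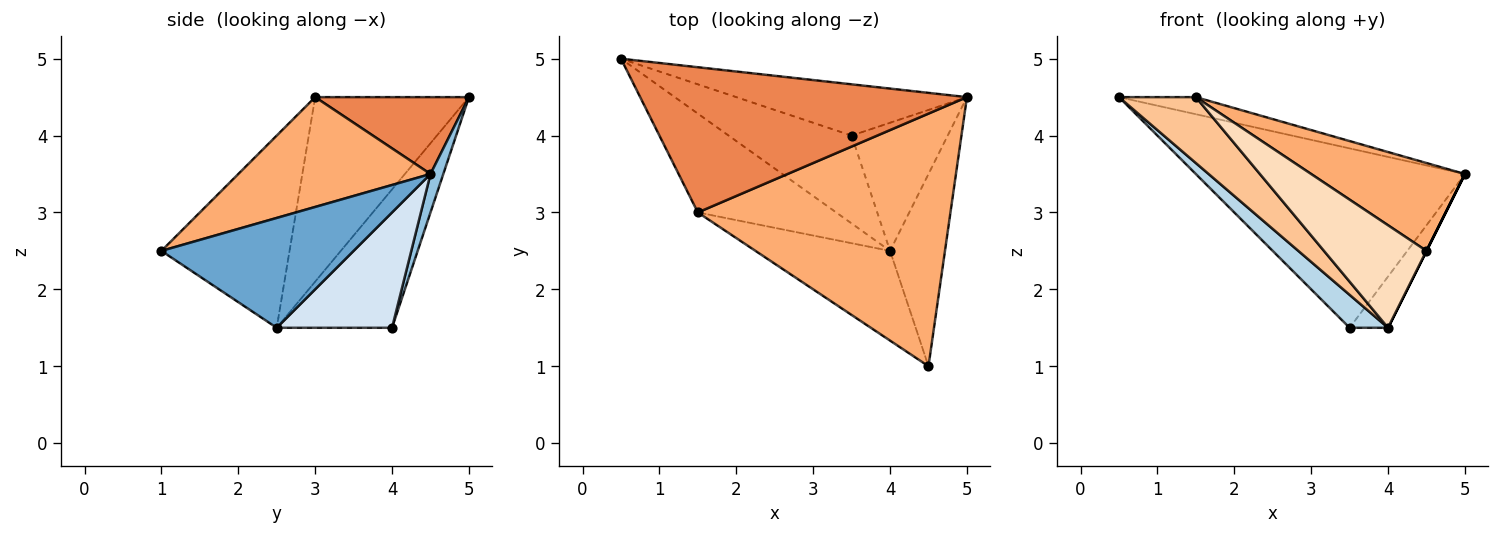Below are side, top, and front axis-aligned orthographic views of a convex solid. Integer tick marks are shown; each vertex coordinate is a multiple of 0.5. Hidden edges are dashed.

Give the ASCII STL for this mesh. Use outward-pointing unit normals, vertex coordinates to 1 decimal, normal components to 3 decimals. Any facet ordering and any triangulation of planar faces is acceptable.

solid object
 facet normal 0.894 0.000 -0.447
  outer loop
   vertex 4.0 2.5 1.5
   vertex 5.0 4.5 3.5
   vertex 4.5 1.0 2.5
  endloop
 endfacet
 facet normal 0.046 0.961 -0.274
  outer loop
   vertex 3.5 4.0 1.5
   vertex 0.5 5.0 4.5
   vertex 5.0 4.5 3.5
  endloop
 endfacet
 facet normal -0.725 -0.242 -0.645
  outer loop
   vertex 3.5 4.0 1.5
   vertex 4.0 2.5 1.5
   vertex 0.5 5.0 4.5
  endloop
 endfacet
 facet normal 0.744 0.248 -0.620
  outer loop
   vertex 3.5 4.0 1.5
   vertex 5.0 4.5 3.5
   vertex 4.0 2.5 1.5
  endloop
 endfacet
 facet normal 0.228 0.114 0.967
  outer loop
   vertex 1.5 3.0 4.5
   vertex 5.0 4.5 3.5
   vertex 0.5 5.0 4.5
  endloop
 endfacet
 facet normal 0.380 -0.304 0.874
  outer loop
   vertex 1.5 3.0 4.5
   vertex 4.5 1.0 2.5
   vertex 5.0 4.5 3.5
  endloop
 endfacet
 facet normal -0.743 -0.371 -0.557
  outer loop
   vertex 1.5 3.0 4.5
   vertex 0.5 5.0 4.5
   vertex 4.0 2.5 1.5
  endloop
 endfacet
 facet normal -0.685 -0.548 -0.480
  outer loop
   vertex 1.5 3.0 4.5
   vertex 4.0 2.5 1.5
   vertex 4.5 1.0 2.5
  endloop
 endfacet
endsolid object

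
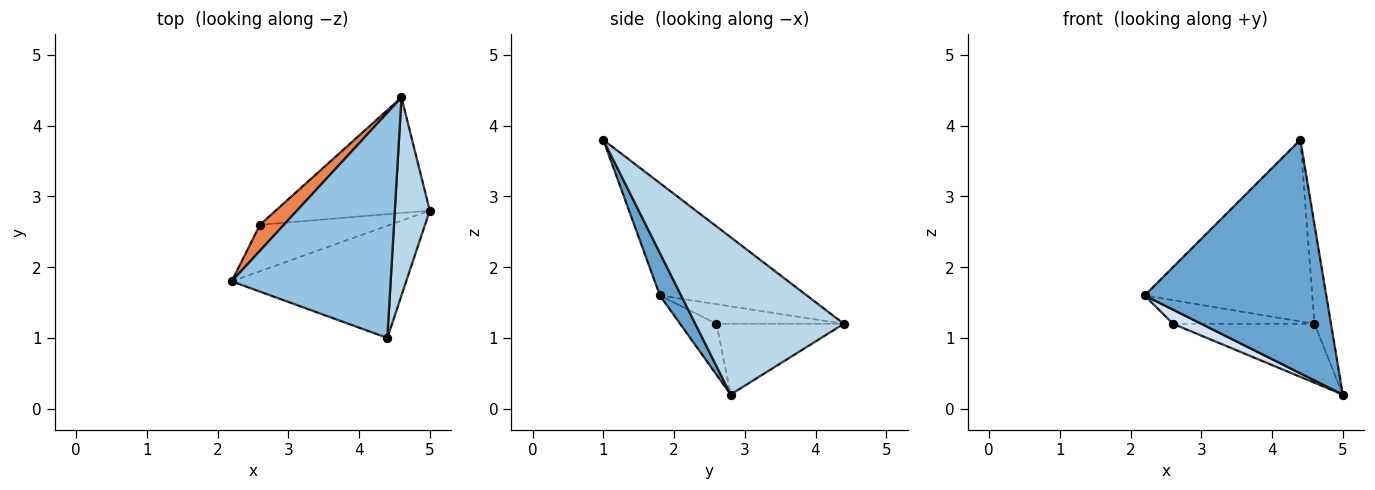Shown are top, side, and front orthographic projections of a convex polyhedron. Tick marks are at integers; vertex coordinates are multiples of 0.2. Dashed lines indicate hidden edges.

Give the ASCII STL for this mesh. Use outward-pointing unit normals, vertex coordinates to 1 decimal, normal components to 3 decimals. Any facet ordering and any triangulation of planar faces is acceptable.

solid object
 facet normal 0.105 -0.896 -0.431
  outer loop
   vertex 4.4 1.0 3.8
   vertex 2.2 1.8 1.6
   vertex 5.0 2.8 0.2
  endloop
 endfacet
 facet normal -0.482 0.550 0.682
  outer loop
   vertex 4.4 1.0 3.8
   vertex 4.6 4.4 1.2
   vertex 2.2 1.8 1.6
  endloop
 endfacet
 facet normal 0.970 0.108 0.216
  outer loop
   vertex 4.4 1.0 3.8
   vertex 5.0 2.8 0.2
   vertex 4.6 4.4 1.2
  endloop
 endfacet
 facet normal -0.351 -0.273 -0.896
  outer loop
   vertex 2.6 2.6 1.2
   vertex 5.0 2.8 0.2
   vertex 2.2 1.8 1.6
  endloop
 endfacet
 facet normal -0.518 0.575 0.633
  outer loop
   vertex 2.6 2.6 1.2
   vertex 2.2 1.8 1.6
   vertex 4.6 4.4 1.2
  endloop
 endfacet
 facet normal -0.379 0.421 -0.824
  outer loop
   vertex 2.6 2.6 1.2
   vertex 4.6 4.4 1.2
   vertex 5.0 2.8 0.2
  endloop
 endfacet
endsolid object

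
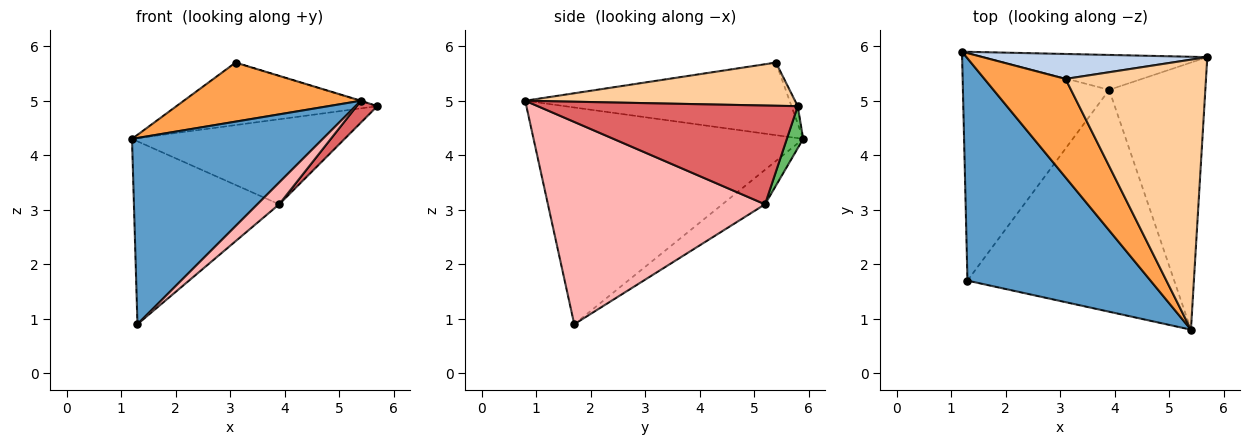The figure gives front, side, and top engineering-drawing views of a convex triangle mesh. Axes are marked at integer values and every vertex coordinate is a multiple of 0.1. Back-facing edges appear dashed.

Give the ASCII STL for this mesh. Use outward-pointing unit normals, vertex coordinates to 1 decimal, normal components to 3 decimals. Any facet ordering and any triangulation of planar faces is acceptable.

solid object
 facet normal -0.672 -0.476 0.568
  outer loop
   vertex 1.3 1.7 0.9
   vertex 5.4 0.8 5.0
   vertex 1.2 5.9 4.3
  endloop
 endfacet
 facet normal -0.029 0.928 0.371
  outer loop
   vertex 3.1 5.4 5.7
   vertex 5.7 5.8 4.9
   vertex 1.2 5.9 4.3
  endloop
 endfacet
 facet normal -0.609 -0.408 0.680
  outer loop
   vertex 3.1 5.4 5.7
   vertex 1.2 5.9 4.3
   vertex 5.4 0.8 5.0
  endloop
 endfacet
 facet normal 0.294 0.001 0.956
  outer loop
   vertex 3.1 5.4 5.7
   vertex 5.4 0.8 5.0
   vertex 5.7 5.8 4.9
  endloop
 endfacet
 facet normal 0.071 0.923 -0.379
  outer loop
   vertex 3.9 5.2 3.1
   vertex 1.2 5.9 4.3
   vertex 5.7 5.8 4.9
  endloop
 endfacet
 facet normal -0.181 0.616 -0.767
  outer loop
   vertex 3.9 5.2 3.1
   vertex 1.3 1.7 0.9
   vertex 1.2 5.9 4.3
  endloop
 endfacet
 facet normal 0.715 -0.057 -0.696
  outer loop
   vertex 3.9 5.2 3.1
   vertex 5.7 5.8 4.9
   vertex 5.4 0.8 5.0
  endloop
 endfacet
 facet normal 0.698 -0.070 -0.713
  outer loop
   vertex 3.9 5.2 3.1
   vertex 5.4 0.8 5.0
   vertex 1.3 1.7 0.9
  endloop
 endfacet
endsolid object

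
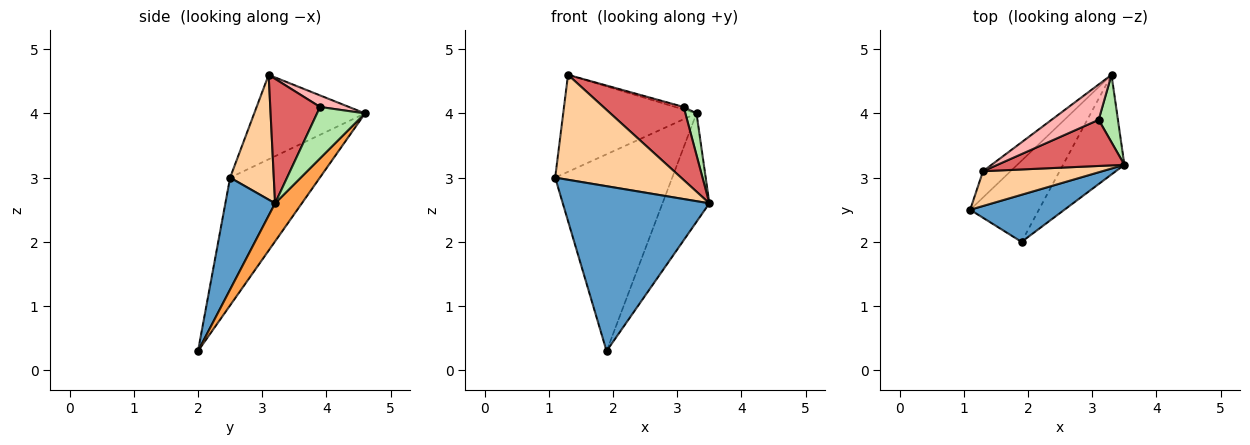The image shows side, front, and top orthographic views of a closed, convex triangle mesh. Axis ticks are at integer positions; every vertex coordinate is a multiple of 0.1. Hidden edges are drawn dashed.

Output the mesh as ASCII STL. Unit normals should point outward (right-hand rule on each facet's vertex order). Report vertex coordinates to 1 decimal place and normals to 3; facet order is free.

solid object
 facet normal 0.310 -0.914 0.261
  outer loop
   vertex 1.9 2.0 0.3
   vertex 3.5 3.2 2.6
   vertex 1.1 2.5 3.0
  endloop
 endfacet
 facet normal -0.578 0.754 -0.311
  outer loop
   vertex 1.9 2.0 0.3
   vertex 1.1 2.5 3.0
   vertex 3.3 4.6 4.0
  endloop
 endfacet
 facet normal 0.387 0.679 -0.624
  outer loop
   vertex 1.9 2.0 0.3
   vertex 3.3 4.6 4.0
   vertex 3.5 3.2 2.6
  endloop
 endfacet
 facet normal 0.313 -0.902 0.299
  outer loop
   vertex 1.3 3.1 4.6
   vertex 1.1 2.5 3.0
   vertex 3.5 3.2 2.6
  endloop
 endfacet
 facet normal -0.626 0.753 -0.204
  outer loop
   vertex 1.3 3.1 4.6
   vertex 3.3 4.6 4.0
   vertex 1.1 2.5 3.0
  endloop
 endfacet
 facet normal 0.915 -0.212 0.343
  outer loop
   vertex 3.1 3.9 4.1
   vertex 3.5 3.2 2.6
   vertex 3.3 4.6 4.0
  endloop
 endfacet
 facet normal 0.464 -0.749 0.473
  outer loop
   vertex 3.1 3.9 4.1
   vertex 1.3 3.1 4.6
   vertex 3.5 3.2 2.6
  endloop
 endfacet
 facet normal 0.238 0.070 0.969
  outer loop
   vertex 3.1 3.9 4.1
   vertex 3.3 4.6 4.0
   vertex 1.3 3.1 4.6
  endloop
 endfacet
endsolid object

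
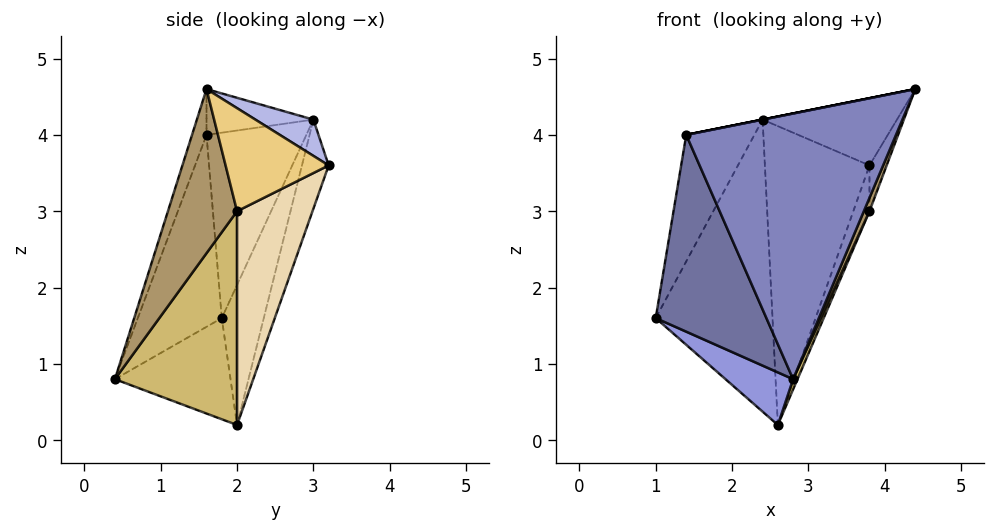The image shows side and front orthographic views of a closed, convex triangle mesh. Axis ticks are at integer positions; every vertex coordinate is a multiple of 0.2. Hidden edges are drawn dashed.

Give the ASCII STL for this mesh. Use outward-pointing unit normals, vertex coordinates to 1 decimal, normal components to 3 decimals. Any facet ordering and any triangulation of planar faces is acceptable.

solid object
 facet normal -0.604 -0.796 0.034
  outer loop
   vertex 1.4 1.6 4.0
   vertex 1.0 1.8 1.6
   vertex 2.8 0.4 0.8
  endloop
 endfacet
 facet normal -0.065 -0.943 0.325
  outer loop
   vertex 1.4 1.6 4.0
   vertex 2.8 0.4 0.8
   vertex 4.4 1.6 4.6
  endloop
 endfacet
 facet normal -0.593 -0.347 -0.727
  outer loop
   vertex 2.6 2.0 0.2
   vertex 2.8 0.4 0.8
   vertex 1.0 1.8 1.6
  endloop
 endfacet
 facet normal 0.250 0.579 0.776
  outer loop
   vertex 2.4 3.0 4.2
   vertex 4.4 1.6 4.6
   vertex 3.8 3.2 3.6
  endloop
 endfacet
 facet normal -0.196 0.000 0.981
  outer loop
   vertex 2.4 3.0 4.2
   vertex 1.4 1.6 4.0
   vertex 4.4 1.6 4.6
  endloop
 endfacet
 facet normal -0.812 0.554 0.182
  outer loop
   vertex 2.4 3.0 4.2
   vertex 1.0 1.8 1.6
   vertex 1.4 1.6 4.0
  endloop
 endfacet
 facet normal -0.328 0.912 -0.245
  outer loop
   vertex 2.4 3.0 4.2
   vertex 2.6 2.0 0.2
   vertex 1.0 1.8 1.6
  endloop
 endfacet
 facet normal -0.240 0.939 -0.247
  outer loop
   vertex 2.4 3.0 4.2
   vertex 3.8 3.2 3.6
   vertex 2.6 2.0 0.2
  endloop
 endfacet
 facet normal 0.927 -0.075 -0.367
  outer loop
   vertex 3.8 2.0 3.0
   vertex 4.4 1.6 4.6
   vertex 2.8 0.4 0.8
  endloop
 endfacet
 facet normal 0.919 -0.033 -0.394
  outer loop
   vertex 3.8 2.0 3.0
   vertex 2.8 0.4 0.8
   vertex 2.6 2.0 0.2
  endloop
 endfacet
 facet normal 0.937 0.156 -0.312
  outer loop
   vertex 3.8 2.0 3.0
   vertex 3.8 3.2 3.6
   vertex 4.4 1.6 4.6
  endloop
 endfacet
 facet normal 0.902 0.193 -0.386
  outer loop
   vertex 3.8 2.0 3.0
   vertex 2.6 2.0 0.2
   vertex 3.8 3.2 3.6
  endloop
 endfacet
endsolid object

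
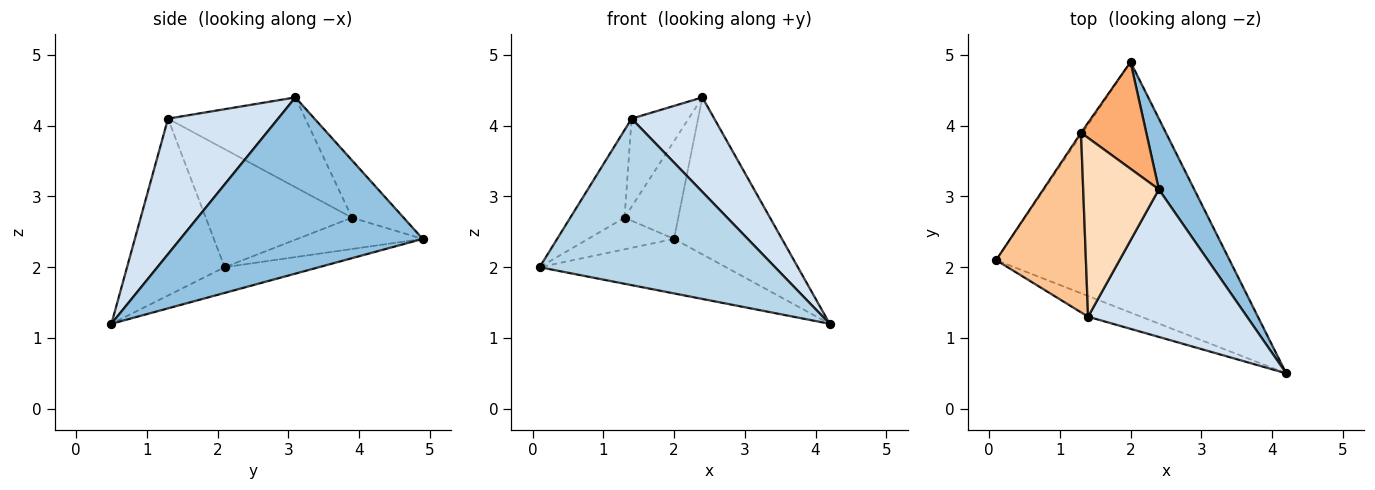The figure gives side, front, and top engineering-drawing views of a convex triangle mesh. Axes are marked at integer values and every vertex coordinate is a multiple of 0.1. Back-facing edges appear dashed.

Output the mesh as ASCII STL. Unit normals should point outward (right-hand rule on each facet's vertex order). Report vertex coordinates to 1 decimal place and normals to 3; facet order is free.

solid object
 facet normal -0.107 0.211 -0.972
  outer loop
   vertex 2.0 4.9 2.4
   vertex 4.2 0.5 1.2
   vertex 0.1 2.1 2.0
  endloop
 endfacet
 facet normal 0.899 0.400 0.180
  outer loop
   vertex 2.4 3.1 4.4
   vertex 4.2 0.5 1.2
   vertex 2.0 4.9 2.4
  endloop
 endfacet
 facet normal -0.380 -0.918 -0.114
  outer loop
   vertex 1.4 1.3 4.1
   vertex 0.1 2.1 2.0
   vertex 4.2 0.5 1.2
  endloop
 endfacet
 facet normal 0.583 -0.438 0.684
  outer loop
   vertex 1.4 1.3 4.1
   vertex 4.2 0.5 1.2
   vertex 2.4 3.1 4.4
  endloop
 endfacet
 facet normal -0.824 0.565 -0.040
  outer loop
   vertex 1.3 3.9 2.7
   vertex 2.0 4.9 2.4
   vertex 0.1 2.1 2.0
  endloop
 endfacet
 facet normal -0.544 0.567 0.619
  outer loop
   vertex 1.3 3.9 2.7
   vertex 2.4 3.1 4.4
   vertex 2.0 4.9 2.4
  endloop
 endfacet
 facet normal -0.763 0.283 0.580
  outer loop
   vertex 1.3 3.9 2.7
   vertex 0.1 2.1 2.0
   vertex 1.4 1.3 4.1
  endloop
 endfacet
 facet normal -0.729 0.303 0.614
  outer loop
   vertex 1.3 3.9 2.7
   vertex 1.4 1.3 4.1
   vertex 2.4 3.1 4.4
  endloop
 endfacet
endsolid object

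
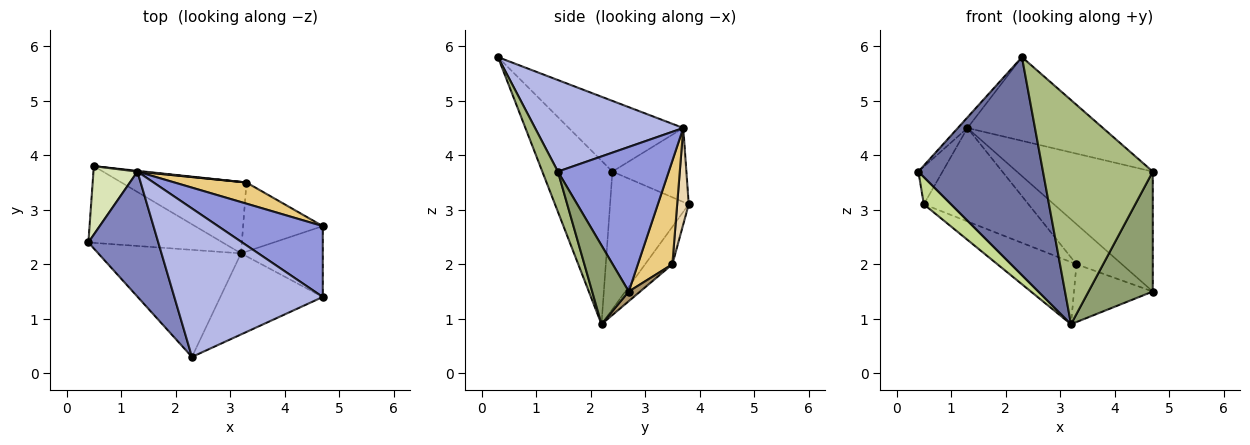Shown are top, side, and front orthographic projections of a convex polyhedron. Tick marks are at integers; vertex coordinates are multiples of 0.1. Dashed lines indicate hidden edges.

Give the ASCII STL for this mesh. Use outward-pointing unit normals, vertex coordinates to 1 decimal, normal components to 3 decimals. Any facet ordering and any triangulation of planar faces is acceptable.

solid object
 facet normal -0.451 -0.801 -0.393
  outer loop
   vertex 3.2 2.2 0.9
   vertex 2.3 0.3 5.8
   vertex 0.4 2.4 3.7
  endloop
 endfacet
 facet normal -0.710 0.060 0.702
  outer loop
   vertex 1.3 3.7 4.5
   vertex 0.4 2.4 3.7
   vertex 2.3 0.3 5.8
  endloop
 endfacet
 facet normal 0.575 0.705 0.416
  outer loop
   vertex 4.7 1.4 3.7
   vertex 4.7 2.7 1.5
   vertex 1.3 3.7 4.5
  endloop
 endfacet
 facet normal 0.473 0.433 0.767
  outer loop
   vertex 4.7 1.4 3.7
   vertex 1.3 3.7 4.5
   vertex 2.3 0.3 5.8
  endloop
 endfacet
 facet normal 0.440 -0.773 -0.457
  outer loop
   vertex 4.7 1.4 3.7
   vertex 3.2 2.2 0.9
   vertex 4.7 2.7 1.5
  endloop
 endfacet
 facet normal 0.132 -0.932 -0.337
  outer loop
   vertex 4.7 1.4 3.7
   vertex 2.3 0.3 5.8
   vertex 3.2 2.2 0.9
  endloop
 endfacet
 facet normal -0.695 -0.241 -0.678
  outer loop
   vertex 0.5 3.8 3.1
   vertex 3.2 2.2 0.9
   vertex 0.4 2.4 3.7
  endloop
 endfacet
 facet normal -0.828 0.270 0.492
  outer loop
   vertex 0.5 3.8 3.1
   vertex 0.4 2.4 3.7
   vertex 1.3 3.7 4.5
  endloop
 endfacet
 facet normal 0.092 0.639 -0.764
  outer loop
   vertex 3.3 3.5 2.0
   vertex 4.7 2.7 1.5
   vertex 3.2 2.2 0.9
  endloop
 endfacet
 facet normal -0.221 0.640 -0.736
  outer loop
   vertex 3.3 3.5 2.0
   vertex 3.2 2.2 0.9
   vertex 0.5 3.8 3.1
  endloop
 endfacet
 facet normal 0.558 0.734 0.388
  outer loop
   vertex 3.3 3.5 2.0
   vertex 1.3 3.7 4.5
   vertex 4.7 2.7 1.5
  endloop
 endfacet
 facet normal 0.110 0.994 0.008
  outer loop
   vertex 3.3 3.5 2.0
   vertex 0.5 3.8 3.1
   vertex 1.3 3.7 4.5
  endloop
 endfacet
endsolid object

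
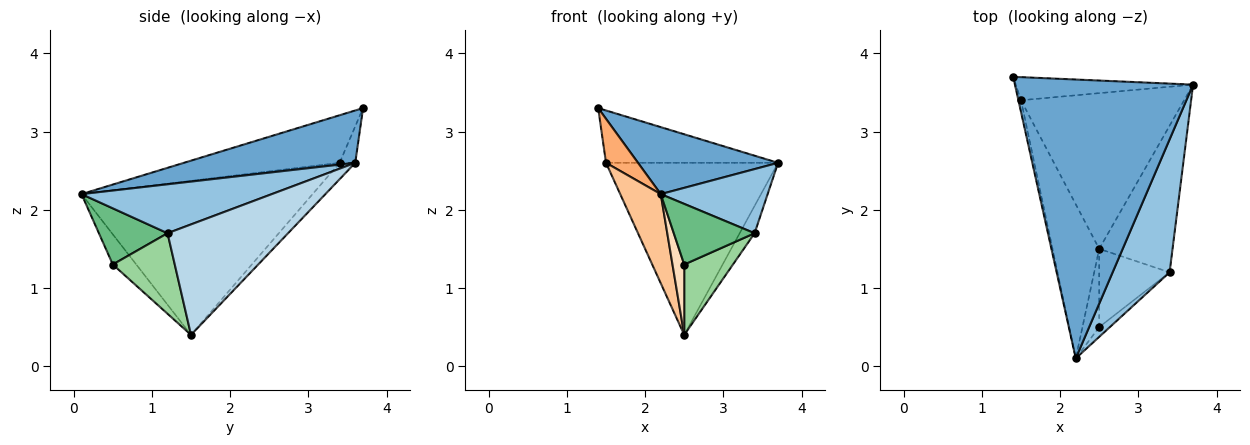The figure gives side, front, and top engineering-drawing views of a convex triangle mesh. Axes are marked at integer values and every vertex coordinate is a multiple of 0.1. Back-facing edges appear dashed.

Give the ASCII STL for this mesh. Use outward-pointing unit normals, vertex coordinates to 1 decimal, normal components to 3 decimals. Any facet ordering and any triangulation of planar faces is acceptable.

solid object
 facet normal 0.275 -0.225 0.935
  outer loop
   vertex 2.2 0.1 2.2
   vertex 3.7 3.6 2.6
   vertex 1.4 3.7 3.3
  endloop
 endfacet
 facet normal 0.612 -0.344 0.712
  outer loop
   vertex 3.4 1.2 1.7
   vertex 3.7 3.6 2.6
   vertex 2.2 0.1 2.2
  endloop
 endfacet
 facet normal 0.829 0.103 -0.550
  outer loop
   vertex 3.4 1.2 1.7
   vertex 2.5 1.5 0.4
   vertex 3.7 3.6 2.6
  endloop
 endfacet
 facet normal -0.083 0.912 -0.403
  outer loop
   vertex 1.5 3.4 2.6
   vertex 1.4 3.7 3.3
   vertex 3.7 3.6 2.6
  endloop
 endfacet
 facet normal -0.067 0.740 -0.669
  outer loop
   vertex 1.5 3.4 2.6
   vertex 3.7 3.6 2.6
   vertex 2.5 1.5 0.4
  endloop
 endfacet
 facet normal -0.978 -0.201 -0.054
  outer loop
   vertex 1.5 3.4 2.6
   vertex 2.2 0.1 2.2
   vertex 1.4 3.7 3.3
  endloop
 endfacet
 facet normal -0.944 -0.166 -0.286
  outer loop
   vertex 1.5 3.4 2.6
   vertex 2.5 1.5 0.4
   vertex 2.2 0.1 2.2
  endloop
 endfacet
 facet normal -0.801 -0.400 -0.445
  outer loop
   vertex 2.5 0.5 1.3
   vertex 2.2 0.1 2.2
   vertex 2.5 1.5 0.4
  endloop
 endfacet
 facet normal 0.643 -0.756 -0.122
  outer loop
   vertex 2.5 0.5 1.3
   vertex 3.4 1.2 1.7
   vertex 2.2 0.1 2.2
  endloop
 endfacet
 facet normal 0.648 -0.510 -0.566
  outer loop
   vertex 2.5 0.5 1.3
   vertex 2.5 1.5 0.4
   vertex 3.4 1.2 1.7
  endloop
 endfacet
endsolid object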